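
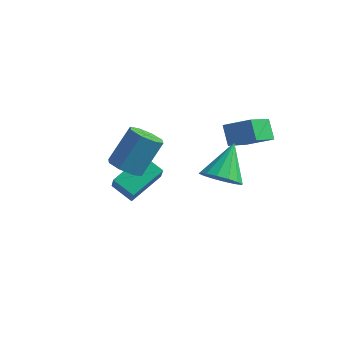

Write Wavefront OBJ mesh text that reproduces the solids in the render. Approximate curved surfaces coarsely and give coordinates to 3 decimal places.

v -0.813 -4.2 1.629
v 0.051 -4.196 1.377
v 0.537 -3.037 3.059
v -0.327 -3.04 3.311
v -0.303 -3.667 1.114
v 0.184 -2.507 2.796
v -0.955 -3.45 1.153
v -0.469 -2.29 2.835
v -1.524 -3.672 1.471
v -1.038 -2.512 3.152
v -1.677 -4.203 1.881
v -1.191 -3.044 3.563
v -1.324 -4.733 2.144
v -0.837 -3.573 3.826
v -0.671 -4.95 2.105
v -0.185 -3.79 3.787
v -0.102 -4.728 1.788
v 0.384 -3.568 3.469
v 2.99 -2.092 0.836
v 4.033 -1.928 0.747
v 2.87 -0.548 2.284
v 3.805 -1.596 0.375
v 3.358 -1.398 0.126
v 2.813 -1.385 0.067
v 2.315 -1.562 0.214
v 1.998 -1.881 0.529
v 1.946 -2.256 0.925
v 2.175 -2.588 1.298
v 2.621 -2.787 1.547
v 3.167 -2.8 1.606
v 3.665 -2.623 1.458
v 3.982 -2.304 1.144
v -3.762 -0.569 -3.44
v -3.302 -1.159 -2.389
v -3.172 1.287 -2.656
v -2.712 0.697 -1.605
v -2.568 -0.697 -4.035
v -2.108 -1.287 -2.984
v -1.978 1.159 -3.251
v -1.518 0.569 -2.2
v 2.341 1.798 0.354
v 2.266 0.018 1.448
v 1.754 2.364 1.234
v 1.678 0.584 2.328
v 3.622 2.136 0.992
v 3.546 0.356 2.086
v 3.034 2.702 1.872
v 2.959 0.922 2.966
f 2 1 5
f 2 5 3
f 3 5 6
f 3 6 4
f 5 1 7
f 5 7 6
f 6 7 8
f 6 8 4
f 7 1 9
f 7 9 8
f 8 9 10
f 8 10 4
f 9 1 11
f 9 11 10
f 10 11 12
f 10 12 4
f 11 1 13
f 11 13 12
f 12 13 14
f 12 14 4
f 13 1 15
f 13 15 14
f 14 15 16
f 14 16 4
f 15 1 17
f 15 17 16
f 16 17 18
f 16 18 4
f 17 1 2
f 17 2 18
f 18 2 3
f 18 3 4
f 20 19 22
f 20 22 21
f 22 19 23
f 22 23 21
f 23 19 24
f 23 24 21
f 24 19 25
f 24 25 21
f 25 19 26
f 25 26 21
f 26 19 27
f 26 27 21
f 27 19 28
f 27 28 21
f 28 19 29
f 28 29 21
f 29 19 30
f 29 30 21
f 30 19 31
f 30 31 21
f 31 19 32
f 31 32 21
f 32 19 20
f 32 20 21
f 34 36 33
f 37 34 33
f 33 36 35
f 35 37 33
f 34 40 36
f 38 34 37
f 38 40 34
f 36 40 35
f 39 37 35
f 35 40 39
f 39 38 37
f 40 38 39
f 42 44 41
f 45 42 41
f 41 44 43
f 43 45 41
f 42 48 44
f 46 42 45
f 46 48 42
f 44 48 43
f 47 45 43
f 43 48 47
f 47 46 45
f 48 46 47



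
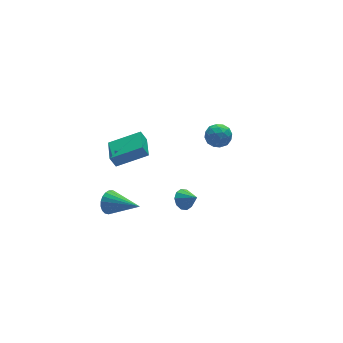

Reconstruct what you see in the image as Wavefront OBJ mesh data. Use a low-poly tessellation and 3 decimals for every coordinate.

v 3.113 3.544 -1.564
v 3.52 3.326 -2.304
v 3.64 2.394 -0.936
v 4.047 2.176 -1.676
v 4.309 2.875 -1.224
v 3.983 3.585 -1.612
v 3.177 2.135 -1.628
v 2.851 2.845 -2.016
v 3.559 2.455 -2.344
v 4.259 2.912 -2.094
v 2.901 2.808 -1.146
v 3.601 3.265 -0.896
v 3.27 3.536 -1.989
v 3.89 2.184 -1.251
v 4.044 2.595 -0.985
v 4.283 2.467 -1.42
v 3.543 3.688 -1.582
v 3.782 3.56 -2.018
v 4.246 3.295 -1.382
v 3.378 2.16 -1.222
v 3.617 2.032 -1.658
v 2.877 3.253 -1.82
v 3.116 3.125 -2.255
v 2.914 2.425 -1.858
v 3.533 2.895 -2.448
v 3.842 2.22 -2.078
v 3.331 2.195 -2.05
v 3.139 2.613 -2.279
v 3.944 3.164 -2.301
v 4.254 2.489 -1.932
v 4.408 2.9 -1.666
v 4.216 3.317 -1.894
v 3.967 2.652 -2.324
v 2.906 3.231 -1.308
v 3.216 2.556 -0.939
v 2.944 2.403 -1.346
v 2.752 2.82 -1.574
v 3.318 3.5 -1.162
v 3.627 2.825 -0.792
v 4.021 3.107 -0.961
v 3.829 3.525 -1.19
v 3.193 3.068 -0.916
v -4.404 0.894 -2.483
v -3.883 0.927 -3.089
v -3.376 -0.874 -1.697
v -3.734 1.116 -2.859
v -3.7 1.266 -2.564
v -3.789 1.352 -2.255
v -3.983 1.359 -1.986
v -4.251 1.285 -1.802
v -4.544 1.144 -1.736
v -4.814 0.959 -1.799
v -5.012 0.763 -1.98
v -5.106 0.59 -2.248
v -5.077 0.469 -2.557
v -4.933 0.422 -2.853
v -4.697 0.456 -3.085
v -4.41 0.566 -3.212
v -4.122 0.733 -3.214
v -3.706 1.451 0.081
v -4.007 1.612 0.816
v -3.122 2.875 0.01
v -3.423 3.035 0.745
v -1.977 0.785 0.935
v -2.278 0.945 1.67
v -1.393 2.208 0.864
v -1.694 2.369 1.599
v -1.044 -1.728 -1.352
v -0.722 -2.047 -1.885
v -0.616 -2.472 -0.648
v -0.455 -1.745 -1.729
v -0.412 -1.437 -1.428
v -0.61 -1.24 -1.099
v -0.975 -1.229 -0.865
v -1.365 -1.408 -0.818
v -1.633 -1.71 -0.974
v -1.676 -2.018 -1.275
v -1.477 -2.215 -1.605
v -1.113 -2.226 -1.838
f 1 38 17
f 38 12 41
f 17 41 6
f 38 41 17
f 1 17 13
f 17 6 18
f 13 18 2
f 17 18 13
f 1 13 22
f 13 2 23
f 22 23 8
f 13 23 22
f 1 22 34
f 22 8 37
f 34 37 11
f 22 37 34
f 1 34 38
f 34 11 42
f 38 42 12
f 34 42 38
f 2 18 29
f 18 6 32
f 29 32 10
f 18 32 29
f 6 41 19
f 41 12 40
f 19 40 5
f 41 40 19
f 12 42 39
f 42 11 35
f 39 35 3
f 42 35 39
f 11 37 36
f 37 8 24
f 36 24 7
f 37 24 36
f 8 23 28
f 23 2 25
f 28 25 9
f 23 25 28
f 4 30 16
f 30 10 31
f 16 31 5
f 30 31 16
f 4 16 14
f 16 5 15
f 14 15 3
f 16 15 14
f 4 14 21
f 14 3 20
f 21 20 7
f 14 20 21
f 4 21 26
f 21 7 27
f 26 27 9
f 21 27 26
f 4 26 30
f 26 9 33
f 30 33 10
f 26 33 30
f 5 31 19
f 31 10 32
f 19 32 6
f 31 32 19
f 3 15 39
f 15 5 40
f 39 40 12
f 15 40 39
f 7 20 36
f 20 3 35
f 36 35 11
f 20 35 36
f 9 27 28
f 27 7 24
f 28 24 8
f 27 24 28
f 10 33 29
f 33 9 25
f 29 25 2
f 33 25 29
f 44 43 46
f 44 46 45
f 46 43 47
f 46 47 45
f 47 43 48
f 47 48 45
f 48 43 49
f 48 49 45
f 49 43 50
f 49 50 45
f 50 43 51
f 50 51 45
f 51 43 52
f 51 52 45
f 52 43 53
f 52 53 45
f 53 43 54
f 53 54 45
f 54 43 55
f 54 55 45
f 55 43 56
f 55 56 45
f 56 43 57
f 56 57 45
f 57 43 58
f 57 58 45
f 58 43 59
f 58 59 45
f 59 43 44
f 59 44 45
f 61 63 60
f 64 61 60
f 60 63 62
f 62 64 60
f 61 67 63
f 65 61 64
f 65 67 61
f 63 67 62
f 66 64 62
f 62 67 66
f 66 65 64
f 67 65 66
f 69 68 71
f 69 71 70
f 71 68 72
f 71 72 70
f 72 68 73
f 72 73 70
f 73 68 74
f 73 74 70
f 74 68 75
f 74 75 70
f 75 68 76
f 75 76 70
f 76 68 77
f 76 77 70
f 77 68 78
f 77 78 70
f 78 68 79
f 78 79 70
f 79 68 69
f 79 69 70



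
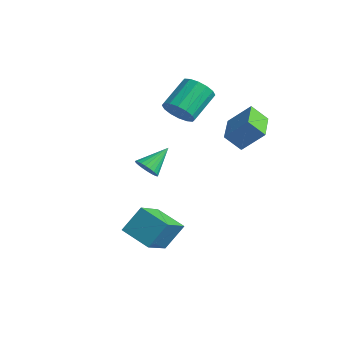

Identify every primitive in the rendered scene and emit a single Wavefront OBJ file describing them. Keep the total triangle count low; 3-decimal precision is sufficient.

v 1.969 0.565 3.15
v 2.757 1.308 4.23
v 0.679 1.847 3.209
v 1.467 2.591 4.289
v 2.513 1.149 2.351
v 3.301 1.893 3.431
v 1.223 2.432 2.41
v 2.011 3.175 3.49
v 0.056 -2.882 -2.81
v 0.798 -4.415 -1.723
v 0.25 -1.926 -1.593
v 0.992 -3.458 -0.506
v 1.568 -2.522 -3.334
v 2.31 -4.054 -2.247
v 1.762 -1.565 -2.117
v 2.504 -3.098 -1.03
v -2.396 1.339 2.636
v -1.956 0.966 3.353
v -2.323 2.509 4.381
v -2.764 2.881 3.664
v -1.621 1.205 3.113
v -1.988 2.748 4.141
v -1.494 1.48 2.746
v -1.861 3.023 3.774
v -1.609 1.717 2.349
v -1.976 3.26 3.377
v -1.934 1.853 2.029
v -2.302 3.396 3.057
v -2.384 1.851 1.872
v -2.751 3.394 2.9
v -2.837 1.711 1.919
v -3.204 3.254 2.947
v -3.172 1.472 2.159
v -3.539 3.015 3.187
v -3.299 1.197 2.526
v -3.666 2.74 3.554
v -3.184 0.96 2.923
v -3.551 2.503 3.951
v -2.858 0.824 3.243
v -3.226 2.367 4.271
v -2.409 0.826 3.4
v -2.776 2.369 4.428
v -2.996 -0.136 -1.021
v -2.569 0.206 -1.489
v -3.024 1.216 -0.059
v -2.823 0.271 -1.589
v -3.104 0.275 -1.602
v -3.368 0.216 -1.527
v -3.576 0.103 -1.375
v -3.695 -0.046 -1.169
v -3.708 -0.208 -0.94
v -3.612 -0.36 -0.724
v -3.423 -0.478 -0.553
v -3.169 -0.544 -0.453
v -2.888 -0.547 -0.44
v -2.624 -0.488 -0.515
v -2.417 -0.376 -0.667
v -2.297 -0.227 -0.874
v -2.284 -0.064 -1.102
v -2.38 0.088 -1.318
f 2 4 1
f 5 2 1
f 1 4 3
f 3 5 1
f 2 8 4
f 6 2 5
f 6 8 2
f 4 8 3
f 7 5 3
f 3 8 7
f 7 6 5
f 8 6 7
f 10 12 9
f 13 10 9
f 9 12 11
f 11 13 9
f 10 16 12
f 14 10 13
f 14 16 10
f 12 16 11
f 15 13 11
f 11 16 15
f 15 14 13
f 16 14 15
f 18 17 21
f 18 21 19
f 19 21 22
f 19 22 20
f 21 17 23
f 21 23 22
f 22 23 24
f 22 24 20
f 23 17 25
f 23 25 24
f 24 25 26
f 24 26 20
f 25 17 27
f 25 27 26
f 26 27 28
f 26 28 20
f 27 17 29
f 27 29 28
f 28 29 30
f 28 30 20
f 29 17 31
f 29 31 30
f 30 31 32
f 30 32 20
f 31 17 33
f 31 33 32
f 32 33 34
f 32 34 20
f 33 17 35
f 33 35 34
f 34 35 36
f 34 36 20
f 35 17 37
f 35 37 36
f 36 37 38
f 36 38 20
f 37 17 39
f 37 39 38
f 38 39 40
f 38 40 20
f 39 17 41
f 39 41 40
f 40 41 42
f 40 42 20
f 41 17 18
f 41 18 42
f 42 18 19
f 42 19 20
f 44 43 46
f 44 46 45
f 46 43 47
f 46 47 45
f 47 43 48
f 47 48 45
f 48 43 49
f 48 49 45
f 49 43 50
f 49 50 45
f 50 43 51
f 50 51 45
f 51 43 52
f 51 52 45
f 52 43 53
f 52 53 45
f 53 43 54
f 53 54 45
f 54 43 55
f 54 55 45
f 55 43 56
f 55 56 45
f 56 43 57
f 56 57 45
f 57 43 58
f 57 58 45
f 58 43 59
f 58 59 45
f 59 43 60
f 59 60 45
f 60 43 44
f 60 44 45



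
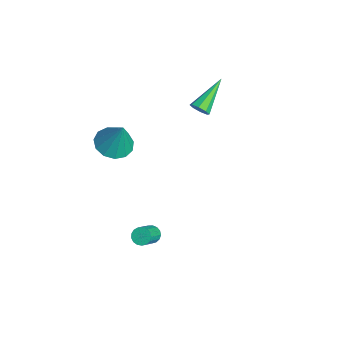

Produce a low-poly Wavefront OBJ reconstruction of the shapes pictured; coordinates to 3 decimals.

v -2.619 1.16 3.11
v -2.148 1.347 3.37
v -3.781 2.64 4.15
v -2.223 1.553 2.993
v -2.53 1.528 2.684
v -2.89 1.288 2.625
v -3.09 0.973 2.85
v -3.015 0.767 3.227
v -2.708 0.791 3.536
v -2.348 1.032 3.595
v -1.905 -3.42 2.357
v -0.949 -3.622 2.065
v -1.295 -3.08 4.123
v -1.028 -3.058 1.984
v -1.385 -2.61 2.021
v -1.907 -2.418 2.164
v -2.429 -2.545 2.369
v -2.785 -2.95 2.57
v -2.861 -3.503 2.703
v -2.634 -4.031 2.726
v -2.175 -4.364 2.632
v -1.631 -4.398 2.45
v -1.174 -4.121 2.239
v 3.129 -2.936 -0.071
v 3.485 -3.003 -0.416
v 4.288 -3.69 0.547
v 3.931 -3.624 0.891
v 3.542 -2.794 -0.314
v 4.345 -3.481 0.649
v 3.504 -2.617 -0.157
v 4.307 -3.305 0.806
v 3.38 -2.514 0.02
v 4.183 -3.202 0.983
v 3.199 -2.507 0.176
v 4.002 -3.195 1.139
v 3.001 -2.599 0.275
v 3.804 -3.287 1.238
v 2.833 -2.768 0.295
v 3.636 -3.456 1.258
v 2.732 -2.976 0.231
v 3.535 -3.663 1.194
v 2.722 -3.174 0.097
v 3.525 -3.862 1.06
v 2.806 -3.318 -0.075
v 3.609 -4.005 0.888
v 2.963 -3.374 -0.246
v 3.766 -4.062 0.717
v 3.158 -3.331 -0.378
v 3.961 -4.018 0.585
v 3.346 -3.196 -0.439
v 4.149 -3.884 0.524
f 2 1 4
f 2 4 3
f 4 1 5
f 4 5 3
f 5 1 6
f 5 6 3
f 6 1 7
f 6 7 3
f 7 1 8
f 7 8 3
f 8 1 9
f 8 9 3
f 9 1 10
f 9 10 3
f 10 1 2
f 10 2 3
f 12 11 14
f 12 14 13
f 14 11 15
f 14 15 13
f 15 11 16
f 15 16 13
f 16 11 17
f 16 17 13
f 17 11 18
f 17 18 13
f 18 11 19
f 18 19 13
f 19 11 20
f 19 20 13
f 20 11 21
f 20 21 13
f 21 11 22
f 21 22 13
f 22 11 23
f 22 23 13
f 23 11 12
f 23 12 13
f 25 24 28
f 25 28 26
f 26 28 29
f 26 29 27
f 28 24 30
f 28 30 29
f 29 30 31
f 29 31 27
f 30 24 32
f 30 32 31
f 31 32 33
f 31 33 27
f 32 24 34
f 32 34 33
f 33 34 35
f 33 35 27
f 34 24 36
f 34 36 35
f 35 36 37
f 35 37 27
f 36 24 38
f 36 38 37
f 37 38 39
f 37 39 27
f 38 24 40
f 38 40 39
f 39 40 41
f 39 41 27
f 40 24 42
f 40 42 41
f 41 42 43
f 41 43 27
f 42 24 44
f 42 44 43
f 43 44 45
f 43 45 27
f 44 24 46
f 44 46 45
f 45 46 47
f 45 47 27
f 46 24 48
f 46 48 47
f 47 48 49
f 47 49 27
f 48 24 50
f 48 50 49
f 49 50 51
f 49 51 27
f 50 24 25
f 50 25 51
f 51 25 26
f 51 26 27



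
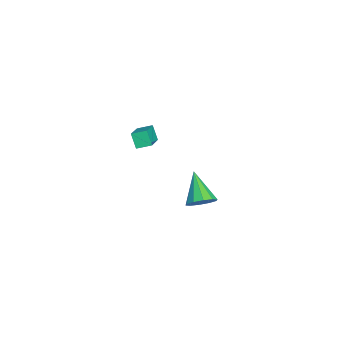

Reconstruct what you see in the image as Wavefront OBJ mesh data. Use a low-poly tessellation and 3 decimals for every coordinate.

v 2.16 -1.138 3.141
v 3.696 -1.316 3.823
v 2.137 -0.359 3.397
v 3.672 -0.537 4.079
v 2.548 -0.863 2.341
v 4.083 -1.041 3.023
v 2.524 -0.084 2.597
v 4.06 -0.262 3.279
v 0.357 2.035 -3.787
v 0.934 2.154 -3.161
v -1.057 1.565 -2.393
v 0.691 2.618 -3.251
v 0.321 2.859 -3.546
v -0.036 2.786 -3.933
v -0.243 2.425 -4.264
v -0.221 1.915 -4.413
v 0.022 1.451 -4.323
v 0.393 1.21 -4.028
v 0.75 1.284 -3.641
v 0.957 1.644 -3.31
f 2 4 1
f 5 2 1
f 1 4 3
f 3 5 1
f 2 8 4
f 6 2 5
f 6 8 2
f 4 8 3
f 7 5 3
f 3 8 7
f 7 6 5
f 8 6 7
f 10 9 12
f 10 12 11
f 12 9 13
f 12 13 11
f 13 9 14
f 13 14 11
f 14 9 15
f 14 15 11
f 15 9 16
f 15 16 11
f 16 9 17
f 16 17 11
f 17 9 18
f 17 18 11
f 18 9 19
f 18 19 11
f 19 9 20
f 19 20 11
f 20 9 10
f 20 10 11



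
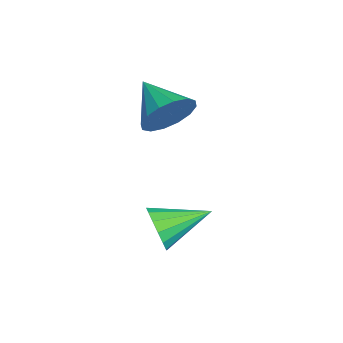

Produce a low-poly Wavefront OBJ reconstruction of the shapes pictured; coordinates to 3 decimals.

v -0.177 -3.718 -1.435
v 0.276 -3.823 -0.736
v -0.583 -2.062 -0.925
v 0.556 -3.664 -1.029
v 0.639 -3.52 -1.43
v 0.504 -3.429 -1.833
v 0.186 -3.415 -2.13
v -0.229 -3.483 -2.24
v -0.63 -3.613 -2.135
v -0.91 -3.772 -1.842
v -0.993 -3.916 -1.441
v -0.858 -4.008 -1.038
v -0.54 -4.021 -0.741
v -0.125 -3.953 -0.631
v -3.178 -3.353 1.616
v -2.572 -3.643 2.343
v -4.442 -4.167 2.344
v -2.768 -3.197 2.503
v -3.073 -2.792 2.425
v -3.407 -2.539 2.131
v -3.679 -2.503 1.698
v -3.817 -2.695 1.244
v -3.785 -3.063 0.889
v -3.589 -3.509 0.729
v -3.284 -3.913 0.807
v -2.95 -4.167 1.101
v -2.678 -4.203 1.534
v -2.539 -4.011 1.988
f 2 1 4
f 2 4 3
f 4 1 5
f 4 5 3
f 5 1 6
f 5 6 3
f 6 1 7
f 6 7 3
f 7 1 8
f 7 8 3
f 8 1 9
f 8 9 3
f 9 1 10
f 9 10 3
f 10 1 11
f 10 11 3
f 11 1 12
f 11 12 3
f 12 1 13
f 12 13 3
f 13 1 14
f 13 14 3
f 14 1 2
f 14 2 3
f 16 15 18
f 16 18 17
f 18 15 19
f 18 19 17
f 19 15 20
f 19 20 17
f 20 15 21
f 20 21 17
f 21 15 22
f 21 22 17
f 22 15 23
f 22 23 17
f 23 15 24
f 23 24 17
f 24 15 25
f 24 25 17
f 25 15 26
f 25 26 17
f 26 15 27
f 26 27 17
f 27 15 28
f 27 28 17
f 28 15 16
f 28 16 17



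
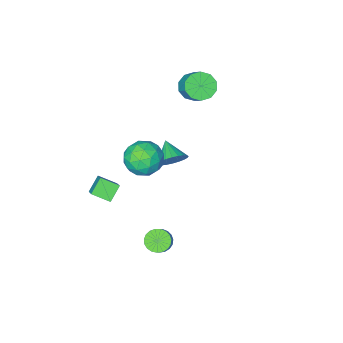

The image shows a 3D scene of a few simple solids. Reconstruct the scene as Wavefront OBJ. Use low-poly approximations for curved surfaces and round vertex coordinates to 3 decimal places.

v 1.399 0.683 4.065
v 2.351 1.462 4.109
v 2.229 -0.242 2.511
v 3.181 0.537 2.555
v 3.022 -0.292 3.45
v 2.509 0.28 4.411
v 2.071 0.94 2.209
v 1.558 1.512 3.17
v 2.766 1.621 2.962
v 3.353 0.859 3.729
v 1.227 0.361 2.891
v 1.814 -0.401 3.658
v 1.802 1.154 4.224
v 2.778 0.066 2.396
v 2.685 -0.421 2.923
v 3.244 0.037 2.949
v 1.895 0.459 4.401
v 2.454 0.917 4.427
v 2.849 -0.114 4.04
v 2.126 0.303 2.193
v 2.685 0.761 2.219
v 1.336 1.183 3.671
v 1.895 1.641 3.697
v 1.731 1.334 2.58
v 2.605 1.705 3.575
v 3.093 1.161 2.662
v 2.441 1.398 2.458
v 2.139 1.734 3.023
v 2.951 1.257 4.026
v 3.439 0.713 3.113
v 3.345 0.226 3.639
v 3.044 0.563 4.204
v 3.195 1.351 3.352
v 1.141 0.507 3.507
v 1.629 -0.037 2.594
v 1.536 0.657 2.416
v 1.235 0.994 2.981
v 1.487 0.059 3.958
v 1.975 -0.485 3.045
v 2.441 -0.514 3.597
v 2.139 -0.178 4.162
v 1.385 -0.131 3.268
v -1.083 -1.676 -0.776
v -0.779 -1.259 0.045
v -1.377 -2.904 -0.044
v -1.147 -1.169 0.048
v -1.504 -1.156 -0.074
v -1.798 -1.222 -0.303
v -1.983 -1.358 -0.605
v -2.031 -1.542 -0.932
v -1.934 -1.746 -1.236
v -1.708 -1.939 -1.469
v -1.387 -2.093 -1.598
v -1.019 -2.183 -1.601
v -0.661 -2.196 -1.478
v -0.367 -2.129 -1.249
v -0.183 -1.994 -0.948
v -0.135 -1.81 -0.62
v -0.231 -1.606 -0.317
v -0.458 -1.412 -0.083
v 2.068 -4.948 -3.374
v 2.59 -3.749 -2.226
v 1.264 -4.118 -3.876
v 1.787 -2.919 -2.729
v 2.933 -4.581 -4.151
v 3.456 -3.382 -3.004
v 2.13 -3.751 -4.654
v 2.652 -2.552 -3.506
v -3.933 -3.747 3.115
v -3.108 -3.497 2.628
v -2.803 -2.342 3.737
v -3.627 -2.593 4.225
v -3.569 -3.161 2.405
v -3.264 -2.007 3.514
v -4.169 -3.05 2.454
v -3.863 -1.895 3.563
v -4.678 -3.204 2.755
v -4.373 -2.05 3.865
v -4.903 -3.567 3.194
v -4.598 -2.412 4.303
v -4.757 -3.998 3.603
v -4.452 -2.843 4.712
v -4.296 -4.333 3.826
v -3.991 -3.179 4.935
v -3.697 -4.445 3.777
v -3.391 -3.29 4.886
v -3.187 -4.29 3.475
v -2.882 -3.136 4.585
v -2.962 -3.928 3.037
v -2.657 -2.773 4.146
v 2.899 3.149 -1.883
v 3.463 2.64 -1.877
v 3.926 3.162 -1.092
v 3.361 3.671 -1.097
v 3.57 2.855 -2.083
v 4.033 3.376 -1.298
v 3.561 3.121 -2.254
v 4.024 3.642 -1.469
v 3.438 3.391 -2.361
v 3.9 3.912 -1.576
v 3.221 3.62 -2.385
v 3.684 4.141 -1.6
v 2.948 3.767 -2.322
v 3.411 4.289 -1.537
v 2.667 3.808 -2.183
v 3.13 4.329 -1.398
v 2.426 3.735 -1.993
v 2.889 4.256 -1.207
v 2.267 3.56 -1.783
v 2.73 4.081 -0.998
v 2.217 3.315 -1.59
v 2.68 3.836 -0.805
v 2.284 3.04 -1.448
v 2.747 3.562 -0.663
v 2.458 2.785 -1.381
v 2.921 3.307 -0.596
v 2.708 2.593 -1.401
v 3.171 3.114 -0.616
v 2.991 2.497 -1.504
v 3.454 3.018 -0.719
v 3.258 2.514 -1.673
v 3.721 3.035 -0.887
f 1 38 17
f 38 12 41
f 17 41 6
f 38 41 17
f 1 17 13
f 17 6 18
f 13 18 2
f 17 18 13
f 1 13 22
f 13 2 23
f 22 23 8
f 13 23 22
f 1 22 34
f 22 8 37
f 34 37 11
f 22 37 34
f 1 34 38
f 34 11 42
f 38 42 12
f 34 42 38
f 2 18 29
f 18 6 32
f 29 32 10
f 18 32 29
f 6 41 19
f 41 12 40
f 19 40 5
f 41 40 19
f 12 42 39
f 42 11 35
f 39 35 3
f 42 35 39
f 11 37 36
f 37 8 24
f 36 24 7
f 37 24 36
f 8 23 28
f 23 2 25
f 28 25 9
f 23 25 28
f 4 30 16
f 30 10 31
f 16 31 5
f 30 31 16
f 4 16 14
f 16 5 15
f 14 15 3
f 16 15 14
f 4 14 21
f 14 3 20
f 21 20 7
f 14 20 21
f 4 21 26
f 21 7 27
f 26 27 9
f 21 27 26
f 4 26 30
f 26 9 33
f 30 33 10
f 26 33 30
f 5 31 19
f 31 10 32
f 19 32 6
f 31 32 19
f 3 15 39
f 15 5 40
f 39 40 12
f 15 40 39
f 7 20 36
f 20 3 35
f 36 35 11
f 20 35 36
f 9 27 28
f 27 7 24
f 28 24 8
f 27 24 28
f 10 33 29
f 33 9 25
f 29 25 2
f 33 25 29
f 44 43 46
f 44 46 45
f 46 43 47
f 46 47 45
f 47 43 48
f 47 48 45
f 48 43 49
f 48 49 45
f 49 43 50
f 49 50 45
f 50 43 51
f 50 51 45
f 51 43 52
f 51 52 45
f 52 43 53
f 52 53 45
f 53 43 54
f 53 54 45
f 54 43 55
f 54 55 45
f 55 43 56
f 55 56 45
f 56 43 57
f 56 57 45
f 57 43 58
f 57 58 45
f 58 43 59
f 58 59 45
f 59 43 60
f 59 60 45
f 60 43 44
f 60 44 45
f 62 64 61
f 65 62 61
f 61 64 63
f 63 65 61
f 62 68 64
f 66 62 65
f 66 68 62
f 64 68 63
f 67 65 63
f 63 68 67
f 67 66 65
f 68 66 67
f 70 69 73
f 70 73 71
f 71 73 74
f 71 74 72
f 73 69 75
f 73 75 74
f 74 75 76
f 74 76 72
f 75 69 77
f 75 77 76
f 76 77 78
f 76 78 72
f 77 69 79
f 77 79 78
f 78 79 80
f 78 80 72
f 79 69 81
f 79 81 80
f 80 81 82
f 80 82 72
f 81 69 83
f 81 83 82
f 82 83 84
f 82 84 72
f 83 69 85
f 83 85 84
f 84 85 86
f 84 86 72
f 85 69 87
f 85 87 86
f 86 87 88
f 86 88 72
f 87 69 89
f 87 89 88
f 88 89 90
f 88 90 72
f 89 69 70
f 89 70 90
f 90 70 71
f 90 71 72
f 92 91 95
f 92 95 93
f 93 95 96
f 93 96 94
f 95 91 97
f 95 97 96
f 96 97 98
f 96 98 94
f 97 91 99
f 97 99 98
f 98 99 100
f 98 100 94
f 99 91 101
f 99 101 100
f 100 101 102
f 100 102 94
f 101 91 103
f 101 103 102
f 102 103 104
f 102 104 94
f 103 91 105
f 103 105 104
f 104 105 106
f 104 106 94
f 105 91 107
f 105 107 106
f 106 107 108
f 106 108 94
f 107 91 109
f 107 109 108
f 108 109 110
f 108 110 94
f 109 91 111
f 109 111 110
f 110 111 112
f 110 112 94
f 111 91 113
f 111 113 112
f 112 113 114
f 112 114 94
f 113 91 115
f 113 115 114
f 114 115 116
f 114 116 94
f 115 91 117
f 115 117 116
f 116 117 118
f 116 118 94
f 117 91 119
f 117 119 118
f 118 119 120
f 118 120 94
f 119 91 121
f 119 121 120
f 120 121 122
f 120 122 94
f 121 91 92
f 121 92 122
f 122 92 93
f 122 93 94



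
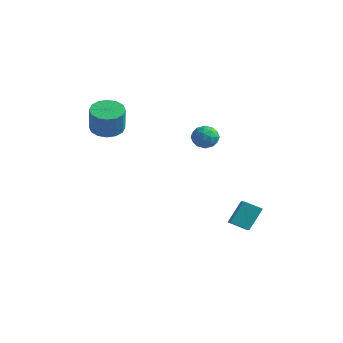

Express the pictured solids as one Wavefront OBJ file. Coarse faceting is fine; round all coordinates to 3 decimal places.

v 3.706 1.73 -3.682
v 3.768 2.832 -2.236
v 2.452 2.837 -4.472
v 2.514 3.939 -3.026
v 4.646 2.401 -4.234
v 4.708 3.503 -2.788
v 3.392 3.508 -5.024
v 3.454 4.61 -3.578
v -3.876 -1.265 2.976
v -2.855 -0.931 2.74
v -2.282 -1.421 4.528
v -3.304 -1.755 4.764
v -3.116 -0.471 2.95
v -2.543 -0.96 4.738
v -3.581 -0.223 3.167
v -3.008 -0.713 4.955
v -4.125 -0.255 3.332
v -3.552 -0.744 5.12
v -4.602 -0.557 3.403
v -4.029 -1.046 5.19
v -4.885 -1.049 3.358
v -4.312 -1.539 5.146
v -4.898 -1.599 3.212
v -4.325 -2.089 5
v -4.637 -2.06 3.002
v -4.064 -2.549 4.79
v -4.172 -2.307 2.785
v -3.599 -2.797 4.573
v -3.628 -2.276 2.62
v -3.055 -2.765 4.408
v -3.151 -1.974 2.55
v -2.578 -2.463 4.337
v -2.868 -1.481 2.594
v -2.295 -1.971 4.382
v -0.256 3.082 2.761
v 0.236 3.781 2.382
v 0.564 2.079 1.978
v 1.056 2.778 1.599
v 1.149 2.58 2.508
v 0.643 3.2 2.993
v 0.157 2.66 1.367
v -0.349 3.28 1.852
v 0.492 3.521 1.521
v 1.105 3.471 2.226
v -0.305 2.389 2.134
v 0.308 2.339 2.839
v -0.082 3.519 2.641
v 0.882 2.341 1.719
v 0.937 2.224 2.254
v 1.226 2.635 2.031
v 0.157 3.178 3
v 0.446 3.589 2.777
v 0.983 2.883 2.851
v 0.354 2.271 1.583
v 0.643 2.682 1.36
v -0.426 3.225 2.329
v -0.137 3.636 2.106
v -0.183 2.977 1.509
v 0.358 3.777 1.912
v 0.84 3.188 1.451
v 0.312 3.119 1.315
v 0.014 3.483 1.6
v 0.718 3.748 2.326
v 1.2 3.159 1.865
v 1.255 3.042 2.4
v 0.957 3.406 2.685
v 0.869 3.595 1.82
v -0.4 2.701 2.495
v 0.082 2.112 2.034
v -0.157 2.454 1.675
v -0.455 2.818 1.96
v -0.04 2.672 2.909
v 0.442 2.083 2.448
v 0.786 2.377 2.76
v 0.488 2.741 3.045
v -0.069 2.265 2.54
f 2 4 1
f 5 2 1
f 1 4 3
f 3 5 1
f 2 8 4
f 6 2 5
f 6 8 2
f 4 8 3
f 7 5 3
f 3 8 7
f 7 6 5
f 8 6 7
f 10 9 13
f 10 13 11
f 11 13 14
f 11 14 12
f 13 9 15
f 13 15 14
f 14 15 16
f 14 16 12
f 15 9 17
f 15 17 16
f 16 17 18
f 16 18 12
f 17 9 19
f 17 19 18
f 18 19 20
f 18 20 12
f 19 9 21
f 19 21 20
f 20 21 22
f 20 22 12
f 21 9 23
f 21 23 22
f 22 23 24
f 22 24 12
f 23 9 25
f 23 25 24
f 24 25 26
f 24 26 12
f 25 9 27
f 25 27 26
f 26 27 28
f 26 28 12
f 27 9 29
f 27 29 28
f 28 29 30
f 28 30 12
f 29 9 31
f 29 31 30
f 30 31 32
f 30 32 12
f 31 9 33
f 31 33 32
f 32 33 34
f 32 34 12
f 33 9 10
f 33 10 34
f 34 10 11
f 34 11 12
f 35 72 51
f 72 46 75
f 51 75 40
f 72 75 51
f 35 51 47
f 51 40 52
f 47 52 36
f 51 52 47
f 35 47 56
f 47 36 57
f 56 57 42
f 47 57 56
f 35 56 68
f 56 42 71
f 68 71 45
f 56 71 68
f 35 68 72
f 68 45 76
f 72 76 46
f 68 76 72
f 36 52 63
f 52 40 66
f 63 66 44
f 52 66 63
f 40 75 53
f 75 46 74
f 53 74 39
f 75 74 53
f 46 76 73
f 76 45 69
f 73 69 37
f 76 69 73
f 45 71 70
f 71 42 58
f 70 58 41
f 71 58 70
f 42 57 62
f 57 36 59
f 62 59 43
f 57 59 62
f 38 64 50
f 64 44 65
f 50 65 39
f 64 65 50
f 38 50 48
f 50 39 49
f 48 49 37
f 50 49 48
f 38 48 55
f 48 37 54
f 55 54 41
f 48 54 55
f 38 55 60
f 55 41 61
f 60 61 43
f 55 61 60
f 38 60 64
f 60 43 67
f 64 67 44
f 60 67 64
f 39 65 53
f 65 44 66
f 53 66 40
f 65 66 53
f 37 49 73
f 49 39 74
f 73 74 46
f 49 74 73
f 41 54 70
f 54 37 69
f 70 69 45
f 54 69 70
f 43 61 62
f 61 41 58
f 62 58 42
f 61 58 62
f 44 67 63
f 67 43 59
f 63 59 36
f 67 59 63



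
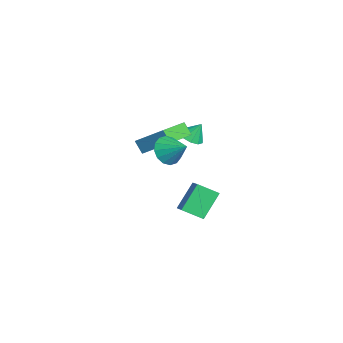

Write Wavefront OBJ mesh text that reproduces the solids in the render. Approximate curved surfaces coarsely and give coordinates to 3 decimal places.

v -3.086 -1.089 -0.895
v -2.759 -0.533 -1.256
v -2.994 -0.551 0.015
v -3.209 -0.455 -1.256
v -3.613 -0.619 -1.118
v -3.816 -0.963 -0.894
v -3.74 -1.354 -0.671
v -3.414 -1.645 -0.533
v -2.964 -1.722 -0.533
v -2.56 -1.558 -0.671
v -2.357 -1.214 -0.895
v -2.433 -0.823 -1.118
v -0.337 -2.238 -4.372
v -1.092 -1.316 -3.077
v -0.056 -1.174 -4.966
v -0.812 -0.252 -3.671
v 0.792 -2.188 -3.749
v 0.036 -1.266 -2.454
v 1.072 -1.124 -4.343
v 0.317 -0.202 -3.048
v 3.576 -3.28 2.434
v 3.862 -2.913 1.711
v 4.404 -2.52 3.146
v 3.519 -2.661 1.84
v 3.191 -2.574 2.129
v 2.967 -2.676 2.499
v 2.905 -2.94 2.852
v 3.024 -3.295 3.093
v 3.29 -3.646 3.158
v 3.633 -3.899 3.029
v 3.96 -3.986 2.74
v 4.185 -3.883 2.369
v 4.246 -3.619 2.016
v 4.128 -3.264 1.775
v 0.668 -3.046 0.955
v 0.227 -3.333 1.585
v 1.537 -1.822 2.12
v 1.096 -2.109 2.75
v 1.944 -4.271 1.29
v 1.503 -4.558 1.92
v 2.813 -3.047 2.455
v 2.372 -3.334 3.085
f 2 1 4
f 2 4 3
f 4 1 5
f 4 5 3
f 5 1 6
f 5 6 3
f 6 1 7
f 6 7 3
f 7 1 8
f 7 8 3
f 8 1 9
f 8 9 3
f 9 1 10
f 9 10 3
f 10 1 11
f 10 11 3
f 11 1 12
f 11 12 3
f 12 1 2
f 12 2 3
f 14 16 13
f 17 14 13
f 13 16 15
f 15 17 13
f 14 20 16
f 18 14 17
f 18 20 14
f 16 20 15
f 19 17 15
f 15 20 19
f 19 18 17
f 20 18 19
f 22 21 24
f 22 24 23
f 24 21 25
f 24 25 23
f 25 21 26
f 25 26 23
f 26 21 27
f 26 27 23
f 27 21 28
f 27 28 23
f 28 21 29
f 28 29 23
f 29 21 30
f 29 30 23
f 30 21 31
f 30 31 23
f 31 21 32
f 31 32 23
f 32 21 33
f 32 33 23
f 33 21 34
f 33 34 23
f 34 21 22
f 34 22 23
f 36 38 35
f 39 36 35
f 35 38 37
f 37 39 35
f 36 42 38
f 40 36 39
f 40 42 36
f 38 42 37
f 41 39 37
f 37 42 41
f 41 40 39
f 42 40 41



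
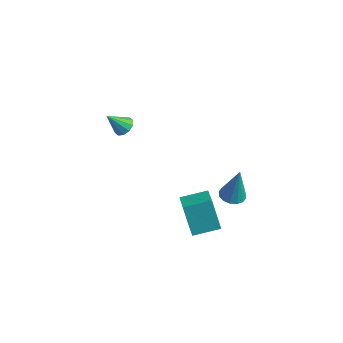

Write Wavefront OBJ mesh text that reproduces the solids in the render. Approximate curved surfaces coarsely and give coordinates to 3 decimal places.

v 2.455 -2.08 0.516
v 1.78 -2.007 2.128
v 3.195 -0.957 0.774
v 2.52 -0.883 2.387
v 3.42 -2.817 0.953
v 2.745 -2.743 2.566
v 4.16 -1.693 1.212
v 3.485 -1.62 2.824
v 2.48 0.841 0.811
v 3.035 1.198 0.693
v 2.8 0.979 2.729
v 2.78 1.433 0.718
v 2.446 1.508 0.768
v 2.12 1.405 0.83
v 1.891 1.151 0.886
v 1.82 0.813 0.922
v 1.926 0.483 0.929
v 2.181 0.249 0.903
v 2.515 0.173 0.853
v 2.841 0.276 0.792
v 3.07 0.531 0.735
v 3.141 0.868 0.699
v -3.213 -0.784 3.408
v -2.802 -1.192 3.295
v -3.647 -1.496 4.392
v -2.661 -0.952 3.53
v -2.73 -0.648 3.719
v -2.985 -0.396 3.789
v -3.326 -0.292 3.713
v -3.624 -0.377 3.521
v -3.765 -0.617 3.285
v -3.695 -0.921 3.096
v -3.441 -1.172 3.027
v -3.1 -1.276 3.102
f 2 4 1
f 5 2 1
f 1 4 3
f 3 5 1
f 2 8 4
f 6 2 5
f 6 8 2
f 4 8 3
f 7 5 3
f 3 8 7
f 7 6 5
f 8 6 7
f 10 9 12
f 10 12 11
f 12 9 13
f 12 13 11
f 13 9 14
f 13 14 11
f 14 9 15
f 14 15 11
f 15 9 16
f 15 16 11
f 16 9 17
f 16 17 11
f 17 9 18
f 17 18 11
f 18 9 19
f 18 19 11
f 19 9 20
f 19 20 11
f 20 9 21
f 20 21 11
f 21 9 22
f 21 22 11
f 22 9 10
f 22 10 11
f 24 23 26
f 24 26 25
f 26 23 27
f 26 27 25
f 27 23 28
f 27 28 25
f 28 23 29
f 28 29 25
f 29 23 30
f 29 30 25
f 30 23 31
f 30 31 25
f 31 23 32
f 31 32 25
f 32 23 33
f 32 33 25
f 33 23 34
f 33 34 25
f 34 23 24
f 34 24 25



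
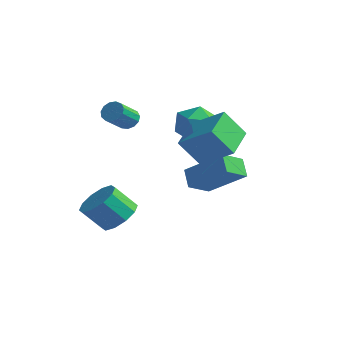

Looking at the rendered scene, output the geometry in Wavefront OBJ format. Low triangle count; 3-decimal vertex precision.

v -0.107 0.924 0.732
v 1.53 1.357 1.887
v -0.024 2.012 0.208
v 1.613 2.445 1.363
v 0.467 0.555 0.057
v 2.104 0.988 1.212
v 0.55 1.643 -0.467
v 2.187 2.076 0.688
v 2.674 -1.115 2.318
v 2.135 -1.767 3.459
v 2.012 0.301 2.814
v 1.472 -0.351 3.955
v 4.048 -0.769 3.165
v 3.508 -1.421 4.306
v 3.385 0.647 3.661
v 2.846 -0.005 4.802
v 0.809 1.817 3.612
v 1.341 0.989 3.703
v -0.401 0.971 2.997
v 0.131 0.143 3.088
v -0.2 0.609 3.895
v 0.548 1.132 4.274
v 0.392 0.828 2.426
v 1.14 1.351 2.805
v 1.084 0.378 2.969
v 0.718 0.242 3.877
v 0.222 1.718 2.823
v -0.144 1.582 3.731
v -0.584 -2.187 -1.039
v -0.097 -1.689 -0.437
v -0.65 -2.355 0.56
v -1.136 -2.853 -0.041
v -0.59 -1.421 -0.53
v -1.142 -2.086 0.467
v -1.08 -1.444 -0.818
v -1.632 -2.11 0.18
v -1.38 -1.752 -1.189
v -1.933 -2.418 -0.192
v -1.377 -2.226 -1.504
v -1.929 -2.891 -0.507
v -1.07 -2.685 -1.64
v -1.623 -3.351 -0.643
v -0.578 -2.954 -1.547
v -1.13 -3.619 -0.55
v -0.088 -2.93 -1.26
v -0.64 -3.596 -0.262
v 0.213 -2.622 -0.888
v -0.34 -3.288 0.109
v 0.209 -2.149 -0.573
v -0.343 -2.814 0.424
v -1.739 -0.546 3.466
v -1.212 -0.497 3.446
v -1.094 -1.486 4.133
v -1.621 -1.534 4.154
v -1.301 -0.342 3.684
v -1.183 -1.33 4.372
v -1.53 -0.251 3.854
v -1.412 -1.24 4.541
v -1.825 -0.254 3.9
v -1.707 -1.243 4.588
v -2.093 -0.35 3.809
v -1.974 -1.338 4.497
v -2.248 -0.507 3.609
v -2.13 -1.496 4.296
v -2.242 -0.677 3.363
v -2.124 -1.666 4.051
v -2.076 -0.805 3.151
v -1.958 -1.794 3.838
v -1.803 -0.851 3.038
v -1.685 -1.84 3.725
v -1.51 -0.8 3.061
v -1.392 -1.789 3.749
v -1.29 -0.668 3.213
v -1.171 -1.656 3.901
f 2 4 1
f 5 2 1
f 1 4 3
f 3 5 1
f 2 8 4
f 6 2 5
f 6 8 2
f 4 8 3
f 7 5 3
f 3 8 7
f 7 6 5
f 8 6 7
f 10 12 9
f 13 10 9
f 9 12 11
f 11 13 9
f 10 16 12
f 14 10 13
f 14 16 10
f 12 16 11
f 15 13 11
f 11 16 15
f 15 14 13
f 16 14 15
f 17 28 22
f 17 22 18
f 17 18 24
f 17 24 27
f 17 27 28
f 18 22 26
f 22 28 21
f 28 27 19
f 27 24 23
f 24 18 25
f 20 26 21
f 20 21 19
f 20 19 23
f 20 23 25
f 20 25 26
f 21 26 22
f 19 21 28
f 23 19 27
f 25 23 24
f 26 25 18
f 30 29 33
f 30 33 31
f 31 33 34
f 31 34 32
f 33 29 35
f 33 35 34
f 34 35 36
f 34 36 32
f 35 29 37
f 35 37 36
f 36 37 38
f 36 38 32
f 37 29 39
f 37 39 38
f 38 39 40
f 38 40 32
f 39 29 41
f 39 41 40
f 40 41 42
f 40 42 32
f 41 29 43
f 41 43 42
f 42 43 44
f 42 44 32
f 43 29 45
f 43 45 44
f 44 45 46
f 44 46 32
f 45 29 47
f 45 47 46
f 46 47 48
f 46 48 32
f 47 29 49
f 47 49 48
f 48 49 50
f 48 50 32
f 49 29 30
f 49 30 50
f 50 30 31
f 50 31 32
f 52 51 55
f 52 55 53
f 53 55 56
f 53 56 54
f 55 51 57
f 55 57 56
f 56 57 58
f 56 58 54
f 57 51 59
f 57 59 58
f 58 59 60
f 58 60 54
f 59 51 61
f 59 61 60
f 60 61 62
f 60 62 54
f 61 51 63
f 61 63 62
f 62 63 64
f 62 64 54
f 63 51 65
f 63 65 64
f 64 65 66
f 64 66 54
f 65 51 67
f 65 67 66
f 66 67 68
f 66 68 54
f 67 51 69
f 67 69 68
f 68 69 70
f 68 70 54
f 69 51 71
f 69 71 70
f 70 71 72
f 70 72 54
f 71 51 73
f 71 73 72
f 72 73 74
f 72 74 54
f 73 51 52
f 73 52 74
f 74 52 53
f 74 53 54



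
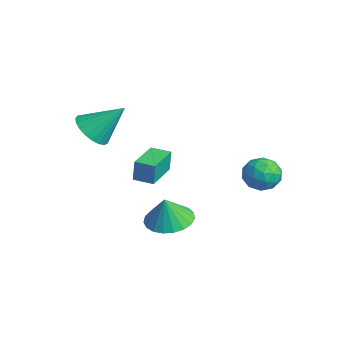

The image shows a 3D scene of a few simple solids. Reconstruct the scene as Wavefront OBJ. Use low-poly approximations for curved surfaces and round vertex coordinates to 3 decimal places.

v 1.456 1.978 -1.827
v 1.833 2.531 -1.234
v 2.367 0.929 -1.426
v 2.744 1.482 -0.833
v 1.91 1.188 -0.703
v 1.347 1.837 -0.951
v 2.853 1.623 -1.709
v 2.29 2.272 -1.957
v 2.696 2.312 -1.161
v 2.113 2.043 -0.54
v 2.087 1.417 -2.12
v 1.504 1.148 -1.499
v 1.565 2.347 -1.565
v 2.635 1.113 -1.095
v 2.145 0.941 -1.018
v 2.366 1.266 -0.67
v 1.279 1.939 -1.399
v 1.5 2.264 -1.051
v 1.545 1.474 -0.739
v 2.7 1.196 -1.609
v 2.921 1.521 -1.261
v 1.834 2.194 -1.99
v 2.055 2.519 -1.642
v 2.655 1.986 -1.921
v 2.293 2.543 -1.174
v 2.829 1.926 -0.939
v 2.893 2.009 -1.454
v 2.562 2.391 -1.599
v 1.951 2.385 -0.809
v 2.486 1.768 -0.574
v 1.996 1.595 -0.497
v 1.665 1.977 -0.643
v 2.458 2.256 -0.766
v 1.714 1.692 -2.086
v 2.249 1.075 -1.851
v 2.535 1.483 -2.017
v 2.204 1.865 -2.163
v 1.371 1.534 -1.721
v 1.907 0.917 -1.486
v 1.638 1.069 -1.061
v 1.307 1.451 -1.206
v 1.742 1.204 -1.894
v -3.1 -3.756 -0.251
v -2.64 -4.471 0.237
v -2.54 -2.464 1.111
v -2.347 -4.336 -0.011
v -2.184 -4.101 -0.301
v -2.179 -3.806 -0.583
v -2.334 -3.503 -0.807
v -2.621 -3.243 -0.935
v -2.991 -3.073 -0.945
v -3.379 -3.02 -0.835
v -3.72 -3.095 -0.624
v -3.953 -3.284 -0.349
v -4.039 -3.555 -0.056
v -3.963 -3.861 0.202
v -3.737 -4.148 0.382
v -3.401 -4.368 0.453
v -3.013 -4.482 0.401
v 0.146 -1.581 -4.415
v 1.203 -1.815 -4.546
v 0.254 -1.839 -3.085
v 1.215 -1.37 -4.461
v 1.042 -0.962 -4.368
v 0.714 -0.66 -4.283
v 0.288 -0.518 -4.221
v -0.162 -0.56 -4.193
v -0.559 -0.778 -4.203
v -0.834 -1.135 -4.25
v -0.94 -1.569 -4.326
v -0.858 -2.005 -4.417
v -0.602 -2.368 -4.508
v -0.216 -2.595 -4.583
v 0.231 -2.646 -4.629
v 0.665 -2.514 -4.638
v 1.008 -2.22 -4.609
v -2.186 -1.523 -2.438
v -2.193 -1.437 -1.381
v -1.518 -0.864 -2.487
v -1.524 -0.778 -1.431
v -0.956 -2.762 -2.329
v -0.962 -2.676 -1.273
v -0.287 -2.103 -2.379
v -0.294 -2.017 -1.322
f 1 38 17
f 38 12 41
f 17 41 6
f 38 41 17
f 1 17 13
f 17 6 18
f 13 18 2
f 17 18 13
f 1 13 22
f 13 2 23
f 22 23 8
f 13 23 22
f 1 22 34
f 22 8 37
f 34 37 11
f 22 37 34
f 1 34 38
f 34 11 42
f 38 42 12
f 34 42 38
f 2 18 29
f 18 6 32
f 29 32 10
f 18 32 29
f 6 41 19
f 41 12 40
f 19 40 5
f 41 40 19
f 12 42 39
f 42 11 35
f 39 35 3
f 42 35 39
f 11 37 36
f 37 8 24
f 36 24 7
f 37 24 36
f 8 23 28
f 23 2 25
f 28 25 9
f 23 25 28
f 4 30 16
f 30 10 31
f 16 31 5
f 30 31 16
f 4 16 14
f 16 5 15
f 14 15 3
f 16 15 14
f 4 14 21
f 14 3 20
f 21 20 7
f 14 20 21
f 4 21 26
f 21 7 27
f 26 27 9
f 21 27 26
f 4 26 30
f 26 9 33
f 30 33 10
f 26 33 30
f 5 31 19
f 31 10 32
f 19 32 6
f 31 32 19
f 3 15 39
f 15 5 40
f 39 40 12
f 15 40 39
f 7 20 36
f 20 3 35
f 36 35 11
f 20 35 36
f 9 27 28
f 27 7 24
f 28 24 8
f 27 24 28
f 10 33 29
f 33 9 25
f 29 25 2
f 33 25 29
f 44 43 46
f 44 46 45
f 46 43 47
f 46 47 45
f 47 43 48
f 47 48 45
f 48 43 49
f 48 49 45
f 49 43 50
f 49 50 45
f 50 43 51
f 50 51 45
f 51 43 52
f 51 52 45
f 52 43 53
f 52 53 45
f 53 43 54
f 53 54 45
f 54 43 55
f 54 55 45
f 55 43 56
f 55 56 45
f 56 43 57
f 56 57 45
f 57 43 58
f 57 58 45
f 58 43 59
f 58 59 45
f 59 43 44
f 59 44 45
f 61 60 63
f 61 63 62
f 63 60 64
f 63 64 62
f 64 60 65
f 64 65 62
f 65 60 66
f 65 66 62
f 66 60 67
f 66 67 62
f 67 60 68
f 67 68 62
f 68 60 69
f 68 69 62
f 69 60 70
f 69 70 62
f 70 60 71
f 70 71 62
f 71 60 72
f 71 72 62
f 72 60 73
f 72 73 62
f 73 60 74
f 73 74 62
f 74 60 75
f 74 75 62
f 75 60 76
f 75 76 62
f 76 60 61
f 76 61 62
f 78 80 77
f 81 78 77
f 77 80 79
f 79 81 77
f 78 84 80
f 82 78 81
f 82 84 78
f 80 84 79
f 83 81 79
f 79 84 83
f 83 82 81
f 84 82 83



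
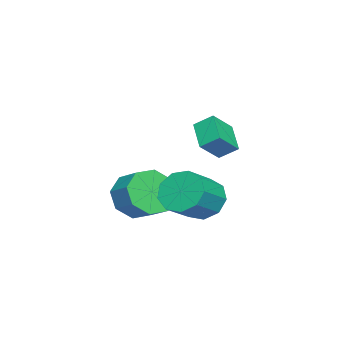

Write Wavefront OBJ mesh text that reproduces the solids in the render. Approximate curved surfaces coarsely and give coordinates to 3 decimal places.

v -1.75 -0.032 -2.452
v -1.134 0.084 -3.32
v -0.554 0.927 -2.795
v -1.17 0.812 -1.928
v -1.801 0.558 -3.344
v -1.221 1.401 -2.819
v -2.439 0.687 -2.845
v -1.859 1.53 -2.321
v -2.673 0.394 -2.117
v -2.093 1.238 -1.592
v -2.366 -0.147 -1.585
v -1.786 0.696 -1.06
v -1.699 -0.621 -1.561
v -1.119 0.222 -1.036
v -1.061 -0.75 -2.059
v -0.481 0.093 -1.535
v -0.827 -0.458 -2.788
v -0.247 0.386 -2.263
v 0.461 2.86 2.069
v 0.424 3.551 2.545
v -0.304 3.311 1.354
v -0.341 4.002 1.83
v 1.401 3.378 1.39
v 1.364 4.069 1.866
v 0.636 3.829 0.675
v 0.599 4.52 1.151
v -0.763 2.843 -1.9
v -0.418 2.413 -2.686
v 0.827 1.986 -1.906
v 0.483 2.417 -1.12
v -0.217 3.037 -2.665
v 1.028 2.611 -1.886
v -0.272 3.571 -2.287
v 0.974 3.145 -1.507
v -0.556 3.764 -1.727
v 0.69 3.338 -0.948
v -0.937 3.526 -1.248
v 0.309 3.1 -0.469
v -1.236 2.969 -1.074
v 0.009 2.543 -0.295
v -1.315 2.352 -1.286
v -0.069 1.926 -0.507
v -1.135 1.965 -1.785
v 0.111 1.539 -1.006
v -0.781 1.989 -2.338
v 0.465 1.563 -1.559
f 2 1 5
f 2 5 3
f 3 5 6
f 3 6 4
f 5 1 7
f 5 7 6
f 6 7 8
f 6 8 4
f 7 1 9
f 7 9 8
f 8 9 10
f 8 10 4
f 9 1 11
f 9 11 10
f 10 11 12
f 10 12 4
f 11 1 13
f 11 13 12
f 12 13 14
f 12 14 4
f 13 1 15
f 13 15 14
f 14 15 16
f 14 16 4
f 15 1 17
f 15 17 16
f 16 17 18
f 16 18 4
f 17 1 2
f 17 2 18
f 18 2 3
f 18 3 4
f 20 22 19
f 23 20 19
f 19 22 21
f 21 23 19
f 20 26 22
f 24 20 23
f 24 26 20
f 22 26 21
f 25 23 21
f 21 26 25
f 25 24 23
f 26 24 25
f 28 27 31
f 28 31 29
f 29 31 32
f 29 32 30
f 31 27 33
f 31 33 32
f 32 33 34
f 32 34 30
f 33 27 35
f 33 35 34
f 34 35 36
f 34 36 30
f 35 27 37
f 35 37 36
f 36 37 38
f 36 38 30
f 37 27 39
f 37 39 38
f 38 39 40
f 38 40 30
f 39 27 41
f 39 41 40
f 40 41 42
f 40 42 30
f 41 27 43
f 41 43 42
f 42 43 44
f 42 44 30
f 43 27 45
f 43 45 44
f 44 45 46
f 44 46 30
f 45 27 28
f 45 28 46
f 46 28 29
f 46 29 30



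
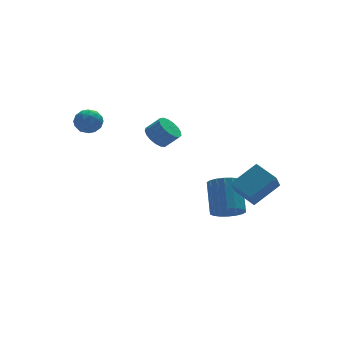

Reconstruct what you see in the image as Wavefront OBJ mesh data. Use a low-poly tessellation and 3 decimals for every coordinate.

v 1.072 3.263 0.009
v 1.733 3.356 -0.519
v 2.428 2.97 0.284
v 1.768 2.877 0.811
v 1.71 3.714 -0.327
v 2.405 3.328 0.476
v 1.541 3.969 -0.058
v 2.237 3.583 0.745
v 1.265 4.062 0.226
v 1.96 3.676 1.029
v 0.945 3.972 0.46
v 1.64 3.586 1.263
v 0.654 3.72 0.591
v 1.349 3.333 1.393
v 0.459 3.363 0.588
v 1.154 2.977 1.391
v 0.404 2.983 0.453
v 1.099 2.597 1.256
v 0.503 2.667 0.216
v 1.198 2.281 1.018
v 0.732 2.488 -0.069
v 1.427 2.102 0.734
v 1.039 2.487 -0.336
v 1.734 2.101 0.467
v 1.354 2.663 -0.524
v 2.049 2.277 0.279
v 1.604 2.977 -0.59
v 2.299 2.591 0.213
v 3.182 -4.626 -1.105
v 4.782 -4.346 -0.101
v 2.642 -3.318 -0.61
v 4.242 -3.037 0.394
v 3.678 -4.063 -2.054
v 5.278 -3.782 -1.05
v 3.138 -2.754 -1.559
v 4.738 -2.474 -0.555
v -3.046 4.028 1.999
v -2.396 3.755 1.503
v -3.244 2.725 2.457
v -2.594 2.452 1.961
v -2.434 2.953 2.644
v -2.311 3.758 2.361
v -3.329 2.722 1.599
v -3.206 3.527 1.316
v -2.571 2.947 1.256
v -2.018 3.09 1.902
v -3.622 3.39 2.058
v -3.069 3.533 2.704
v -2.703 4.006 1.711
v -2.937 2.474 2.249
v -2.842 2.769 2.651
v -2.46 2.608 2.359
v -2.654 4.008 2.215
v -2.272 3.847 1.924
v -2.294 3.376 2.594
v -3.368 2.633 2.036
v -2.986 2.472 1.745
v -3.18 3.872 1.601
v -2.798 3.711 1.309
v -3.346 3.104 1.366
v -2.424 3.371 1.274
v -2.541 2.605 1.543
v -2.972 2.763 1.33
v -2.9 3.237 1.164
v -2.099 3.455 1.654
v -2.216 2.689 1.923
v -2.121 2.983 2.324
v -2.049 3.457 2.158
v -2.202 2.98 1.508
v -3.424 3.791 2.037
v -3.541 3.025 2.306
v -3.591 3.023 1.802
v -3.519 3.497 1.636
v -3.099 3.875 2.417
v -3.216 3.109 2.686
v -2.74 3.243 2.796
v -2.668 3.717 2.63
v -3.438 3.5 2.452
v 2.782 -2.735 -3.132
v 3.67 -2.626 -3.506
v 4.107 -1.156 -2.042
v 3.218 -1.265 -1.668
v 3.437 -2.337 -3.727
v 3.873 -0.867 -2.263
v 3.074 -2.127 -3.829
v 3.51 -0.657 -2.365
v 2.653 -2.038 -3.794
v 3.09 -0.568 -2.33
v 2.258 -2.086 -3.627
v 2.694 -0.616 -2.163
v 1.966 -2.263 -3.363
v 2.403 -0.793 -1.899
v 1.836 -2.533 -3.052
v 2.273 -1.064 -1.588
v 1.893 -2.844 -2.758
v 2.33 -1.374 -1.294
v 2.127 -3.133 -2.537
v 2.563 -1.663 -1.073
v 2.49 -3.343 -2.435
v 2.926 -1.873 -0.971
v 2.91 -3.432 -2.47
v 3.347 -1.962 -1.006
v 3.306 -3.384 -2.637
v 3.742 -1.914 -1.173
v 3.597 -3.207 -2.901
v 4.034 -1.737 -1.437
v 3.727 -2.936 -3.212
v 4.164 -1.467 -1.748
f 2 1 5
f 2 5 3
f 3 5 6
f 3 6 4
f 5 1 7
f 5 7 6
f 6 7 8
f 6 8 4
f 7 1 9
f 7 9 8
f 8 9 10
f 8 10 4
f 9 1 11
f 9 11 10
f 10 11 12
f 10 12 4
f 11 1 13
f 11 13 12
f 12 13 14
f 12 14 4
f 13 1 15
f 13 15 14
f 14 15 16
f 14 16 4
f 15 1 17
f 15 17 16
f 16 17 18
f 16 18 4
f 17 1 19
f 17 19 18
f 18 19 20
f 18 20 4
f 19 1 21
f 19 21 20
f 20 21 22
f 20 22 4
f 21 1 23
f 21 23 22
f 22 23 24
f 22 24 4
f 23 1 25
f 23 25 24
f 24 25 26
f 24 26 4
f 25 1 27
f 25 27 26
f 26 27 28
f 26 28 4
f 27 1 2
f 27 2 28
f 28 2 3
f 28 3 4
f 30 32 29
f 33 30 29
f 29 32 31
f 31 33 29
f 30 36 32
f 34 30 33
f 34 36 30
f 32 36 31
f 35 33 31
f 31 36 35
f 35 34 33
f 36 34 35
f 37 74 53
f 74 48 77
f 53 77 42
f 74 77 53
f 37 53 49
f 53 42 54
f 49 54 38
f 53 54 49
f 37 49 58
f 49 38 59
f 58 59 44
f 49 59 58
f 37 58 70
f 58 44 73
f 70 73 47
f 58 73 70
f 37 70 74
f 70 47 78
f 74 78 48
f 70 78 74
f 38 54 65
f 54 42 68
f 65 68 46
f 54 68 65
f 42 77 55
f 77 48 76
f 55 76 41
f 77 76 55
f 48 78 75
f 78 47 71
f 75 71 39
f 78 71 75
f 47 73 72
f 73 44 60
f 72 60 43
f 73 60 72
f 44 59 64
f 59 38 61
f 64 61 45
f 59 61 64
f 40 66 52
f 66 46 67
f 52 67 41
f 66 67 52
f 40 52 50
f 52 41 51
f 50 51 39
f 52 51 50
f 40 50 57
f 50 39 56
f 57 56 43
f 50 56 57
f 40 57 62
f 57 43 63
f 62 63 45
f 57 63 62
f 40 62 66
f 62 45 69
f 66 69 46
f 62 69 66
f 41 67 55
f 67 46 68
f 55 68 42
f 67 68 55
f 39 51 75
f 51 41 76
f 75 76 48
f 51 76 75
f 43 56 72
f 56 39 71
f 72 71 47
f 56 71 72
f 45 63 64
f 63 43 60
f 64 60 44
f 63 60 64
f 46 69 65
f 69 45 61
f 65 61 38
f 69 61 65
f 80 79 83
f 80 83 81
f 81 83 84
f 81 84 82
f 83 79 85
f 83 85 84
f 84 85 86
f 84 86 82
f 85 79 87
f 85 87 86
f 86 87 88
f 86 88 82
f 87 79 89
f 87 89 88
f 88 89 90
f 88 90 82
f 89 79 91
f 89 91 90
f 90 91 92
f 90 92 82
f 91 79 93
f 91 93 92
f 92 93 94
f 92 94 82
f 93 79 95
f 93 95 94
f 94 95 96
f 94 96 82
f 95 79 97
f 95 97 96
f 96 97 98
f 96 98 82
f 97 79 99
f 97 99 98
f 98 99 100
f 98 100 82
f 99 79 101
f 99 101 100
f 100 101 102
f 100 102 82
f 101 79 103
f 101 103 102
f 102 103 104
f 102 104 82
f 103 79 105
f 103 105 104
f 104 105 106
f 104 106 82
f 105 79 107
f 105 107 106
f 106 107 108
f 106 108 82
f 107 79 80
f 107 80 108
f 108 80 81
f 108 81 82



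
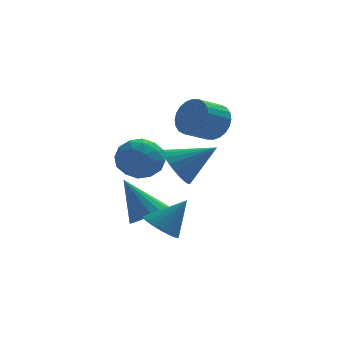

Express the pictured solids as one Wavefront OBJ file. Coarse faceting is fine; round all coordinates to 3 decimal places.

v -1.487 -1.344 0.006
v -1.017 -0.685 0.011
v -2.333 -0.756 1.554
v -1.326 -0.577 -0.198
v -1.671 -0.646 -0.36
v -1.974 -0.874 -0.439
v -2.166 -1.21 -0.416
v -2.202 -1.577 -0.296
v -2.074 -1.891 -0.107
v -1.812 -2.079 0.108
v -1.476 -2.099 0.299
v -1.142 -1.946 0.423
v -0.887 -1.656 0.452
v -0.77 -1.294 0.378
v -0.817 -0.943 0.219
v -1.309 -3.399 0.259
v -0.731 -3.207 -0.229
v -0.371 -3.221 1.441
v -0.865 -2.918 -0.166
v -1.076 -2.713 -0.029
v -1.327 -2.626 0.157
v -1.575 -2.673 0.361
v -1.777 -2.845 0.547
v -1.898 -3.113 0.683
v -1.917 -3.431 0.746
v -1.831 -3.743 0.725
v -1.655 -3.995 0.623
v -1.419 -4.145 0.458
v -1.164 -4.165 0.259
v -0.934 -4.053 0.06
v -0.769 -3.828 -0.105
v -0.697 -3.529 -0.207
v -0.246 0.852 1.489
v 0.136 0.278 0.822
v 1.246 0.728 2.451
v 0.243 0.615 0.698
v 0.276 0.988 0.695
v 0.229 1.34 0.813
v 0.11 1.618 1.034
v -0.063 1.78 1.324
v -0.265 1.8 1.64
v -0.463 1.676 1.932
v -0.629 1.426 2.157
v -0.736 1.089 2.28
v -0.769 0.716 2.283
v -0.722 0.363 2.165
v -0.603 0.085 1.944
v -0.429 -0.076 1.654
v -0.228 -0.096 1.339
v -0.029 0.028 1.046
v 1.162 0.835 3.696
v 1.607 0.764 4.429
v 0.682 0.213 4.936
v 0.238 0.285 4.204
v 1.455 1.06 4.473
v 0.53 0.509 4.981
v 1.258 1.322 4.399
v 0.333 0.771 4.906
v 1.047 1.509 4.218
v 0.122 0.958 4.725
v 0.853 1.594 3.958
v -0.071 1.043 4.465
v 0.707 1.564 3.657
v -0.218 1.013 4.164
v 0.63 1.423 3.363
v -0.295 0.872 3.87
v 0.634 1.192 3.119
v -0.291 0.641 3.627
v 0.718 0.907 2.964
v -0.207 0.356 3.471
v 0.87 0.611 2.919
v -0.055 0.06 3.427
v 1.067 0.349 2.994
v 0.142 -0.202 3.501
v 1.278 0.162 3.175
v 0.353 -0.389 3.682
v 1.471 0.077 3.435
v 0.547 -0.474 3.942
v 1.618 0.107 3.736
v 0.693 -0.444 4.243
v 1.695 0.248 4.03
v 0.77 -0.303 4.537
v 1.691 0.479 4.273
v 0.766 -0.072 4.781
v -2.104 -0.718 3.473
v -1.354 -0.385 2.961
v -2.206 -1.955 2.519
v -1.456 -1.622 2.007
v -1.321 -1.949 2.908
v -1.258 -1.185 3.497
v -2.302 -1.155 1.983
v -2.239 -0.391 2.572
v -1.476 -0.655 2.041
v -0.869 -1.146 2.612
v -2.691 -1.194 2.868
v -2.084 -1.685 3.439
v -1.72 -0.443 3.301
v -1.84 -1.897 2.179
v -1.761 -2.089 2.708
v -1.319 -1.894 2.408
v -1.664 -0.913 3.616
v -1.222 -0.718 3.315
v -1.203 -1.637 3.284
v -2.338 -1.622 2.165
v -1.896 -1.427 1.864
v -2.241 -0.446 3.072
v -1.799 -0.251 2.772
v -2.357 -0.703 2.196
v -1.351 -0.406 2.459
v -1.411 -1.133 1.898
v -1.908 -0.859 1.884
v -1.871 -0.41 2.23
v -0.994 -0.695 2.795
v -1.054 -1.422 2.234
v -0.975 -1.614 2.763
v -0.938 -1.165 3.11
v -1.066 -0.854 2.254
v -2.506 -0.918 3.246
v -2.566 -1.645 2.685
v -2.622 -1.175 2.37
v -2.585 -0.726 2.717
v -2.149 -1.207 3.582
v -2.209 -1.934 3.021
v -1.689 -1.93 3.25
v -1.652 -1.481 3.596
v -2.494 -1.486 3.226
f 2 1 4
f 2 4 3
f 4 1 5
f 4 5 3
f 5 1 6
f 5 6 3
f 6 1 7
f 6 7 3
f 7 1 8
f 7 8 3
f 8 1 9
f 8 9 3
f 9 1 10
f 9 10 3
f 10 1 11
f 10 11 3
f 11 1 12
f 11 12 3
f 12 1 13
f 12 13 3
f 13 1 14
f 13 14 3
f 14 1 15
f 14 15 3
f 15 1 2
f 15 2 3
f 17 16 19
f 17 19 18
f 19 16 20
f 19 20 18
f 20 16 21
f 20 21 18
f 21 16 22
f 21 22 18
f 22 16 23
f 22 23 18
f 23 16 24
f 23 24 18
f 24 16 25
f 24 25 18
f 25 16 26
f 25 26 18
f 26 16 27
f 26 27 18
f 27 16 28
f 27 28 18
f 28 16 29
f 28 29 18
f 29 16 30
f 29 30 18
f 30 16 31
f 30 31 18
f 31 16 32
f 31 32 18
f 32 16 17
f 32 17 18
f 34 33 36
f 34 36 35
f 36 33 37
f 36 37 35
f 37 33 38
f 37 38 35
f 38 33 39
f 38 39 35
f 39 33 40
f 39 40 35
f 40 33 41
f 40 41 35
f 41 33 42
f 41 42 35
f 42 33 43
f 42 43 35
f 43 33 44
f 43 44 35
f 44 33 45
f 44 45 35
f 45 33 46
f 45 46 35
f 46 33 47
f 46 47 35
f 47 33 48
f 47 48 35
f 48 33 49
f 48 49 35
f 49 33 50
f 49 50 35
f 50 33 34
f 50 34 35
f 52 51 55
f 52 55 53
f 53 55 56
f 53 56 54
f 55 51 57
f 55 57 56
f 56 57 58
f 56 58 54
f 57 51 59
f 57 59 58
f 58 59 60
f 58 60 54
f 59 51 61
f 59 61 60
f 60 61 62
f 60 62 54
f 61 51 63
f 61 63 62
f 62 63 64
f 62 64 54
f 63 51 65
f 63 65 64
f 64 65 66
f 64 66 54
f 65 51 67
f 65 67 66
f 66 67 68
f 66 68 54
f 67 51 69
f 67 69 68
f 68 69 70
f 68 70 54
f 69 51 71
f 69 71 70
f 70 71 72
f 70 72 54
f 71 51 73
f 71 73 72
f 72 73 74
f 72 74 54
f 73 51 75
f 73 75 74
f 74 75 76
f 74 76 54
f 75 51 77
f 75 77 76
f 76 77 78
f 76 78 54
f 77 51 79
f 77 79 78
f 78 79 80
f 78 80 54
f 79 51 81
f 79 81 80
f 80 81 82
f 80 82 54
f 81 51 83
f 81 83 82
f 82 83 84
f 82 84 54
f 83 51 52
f 83 52 84
f 84 52 53
f 84 53 54
f 85 122 101
f 122 96 125
f 101 125 90
f 122 125 101
f 85 101 97
f 101 90 102
f 97 102 86
f 101 102 97
f 85 97 106
f 97 86 107
f 106 107 92
f 97 107 106
f 85 106 118
f 106 92 121
f 118 121 95
f 106 121 118
f 85 118 122
f 118 95 126
f 122 126 96
f 118 126 122
f 86 102 113
f 102 90 116
f 113 116 94
f 102 116 113
f 90 125 103
f 125 96 124
f 103 124 89
f 125 124 103
f 96 126 123
f 126 95 119
f 123 119 87
f 126 119 123
f 95 121 120
f 121 92 108
f 120 108 91
f 121 108 120
f 92 107 112
f 107 86 109
f 112 109 93
f 107 109 112
f 88 114 100
f 114 94 115
f 100 115 89
f 114 115 100
f 88 100 98
f 100 89 99
f 98 99 87
f 100 99 98
f 88 98 105
f 98 87 104
f 105 104 91
f 98 104 105
f 88 105 110
f 105 91 111
f 110 111 93
f 105 111 110
f 88 110 114
f 110 93 117
f 114 117 94
f 110 117 114
f 89 115 103
f 115 94 116
f 103 116 90
f 115 116 103
f 87 99 123
f 99 89 124
f 123 124 96
f 99 124 123
f 91 104 120
f 104 87 119
f 120 119 95
f 104 119 120
f 93 111 112
f 111 91 108
f 112 108 92
f 111 108 112
f 94 117 113
f 117 93 109
f 113 109 86
f 117 109 113



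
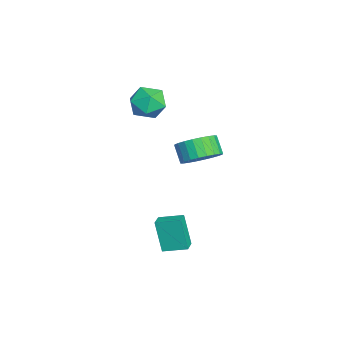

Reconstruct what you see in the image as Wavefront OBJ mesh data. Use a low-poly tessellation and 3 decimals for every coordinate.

v -0.267 -0.719 1.33
v 0.571 -0.895 1.955
v -0.114 -1.177 2.794
v -0.953 -1.001 2.17
v 0.497 -0.495 2.029
v -0.188 -0.777 2.869
v 0.307 -0.129 1.997
v -0.378 -0.411 2.837
v 0.03 0.148 1.864
v -0.655 -0.135 2.704
v -0.293 0.292 1.649
v -0.978 0.009 2.489
v -0.612 0.282 1.386
v -1.297 -0 2.226
v -0.878 0.12 1.114
v -1.563 -0.162 1.954
v -1.052 -0.169 0.875
v -1.737 -0.452 1.715
v -1.106 -0.543 0.706
v -1.791 -0.825 1.545
v -1.032 -0.943 0.631
v -1.717 -1.225 1.471
v -0.842 -1.309 0.663
v -1.527 -1.591 1.503
v -0.565 -1.585 0.796
v -1.25 -1.868 1.636
v -0.242 -1.729 1.011
v -0.927 -2.012 1.851
v 0.077 -1.72 1.274
v -0.608 -2.002 2.114
v 0.343 -1.558 1.546
v -0.342 -1.84 2.386
v 0.517 -1.268 1.785
v -0.168 -1.551 2.625
v -3.407 -2.905 2.216
v -2.739 -3.347 2.945
v -4.761 -3.173 3.295
v -4.093 -3.615 4.024
v -4.038 -2.554 3.813
v -3.202 -2.388 3.145
v -4.298 -4.132 3.095
v -3.462 -3.966 2.427
v -3.29 -4.105 3.488
v -3.129 -3.13 3.931
v -4.371 -3.39 2.309
v -4.21 -2.415 2.752
v 0.917 -2.46 -4.094
v 0.434 -2.806 -2.374
v 1.127 -1.235 -3.789
v 0.644 -1.581 -2.069
v 1.696 -2.639 -3.911
v 1.213 -2.985 -2.191
v 1.906 -1.414 -3.606
v 1.423 -1.76 -1.886
f 2 1 5
f 2 5 3
f 3 5 6
f 3 6 4
f 5 1 7
f 5 7 6
f 6 7 8
f 6 8 4
f 7 1 9
f 7 9 8
f 8 9 10
f 8 10 4
f 9 1 11
f 9 11 10
f 10 11 12
f 10 12 4
f 11 1 13
f 11 13 12
f 12 13 14
f 12 14 4
f 13 1 15
f 13 15 14
f 14 15 16
f 14 16 4
f 15 1 17
f 15 17 16
f 16 17 18
f 16 18 4
f 17 1 19
f 17 19 18
f 18 19 20
f 18 20 4
f 19 1 21
f 19 21 20
f 20 21 22
f 20 22 4
f 21 1 23
f 21 23 22
f 22 23 24
f 22 24 4
f 23 1 25
f 23 25 24
f 24 25 26
f 24 26 4
f 25 1 27
f 25 27 26
f 26 27 28
f 26 28 4
f 27 1 29
f 27 29 28
f 28 29 30
f 28 30 4
f 29 1 31
f 29 31 30
f 30 31 32
f 30 32 4
f 31 1 33
f 31 33 32
f 32 33 34
f 32 34 4
f 33 1 2
f 33 2 34
f 34 2 3
f 34 3 4
f 35 46 40
f 35 40 36
f 35 36 42
f 35 42 45
f 35 45 46
f 36 40 44
f 40 46 39
f 46 45 37
f 45 42 41
f 42 36 43
f 38 44 39
f 38 39 37
f 38 37 41
f 38 41 43
f 38 43 44
f 39 44 40
f 37 39 46
f 41 37 45
f 43 41 42
f 44 43 36
f 48 50 47
f 51 48 47
f 47 50 49
f 49 51 47
f 48 54 50
f 52 48 51
f 52 54 48
f 50 54 49
f 53 51 49
f 49 54 53
f 53 52 51
f 54 52 53



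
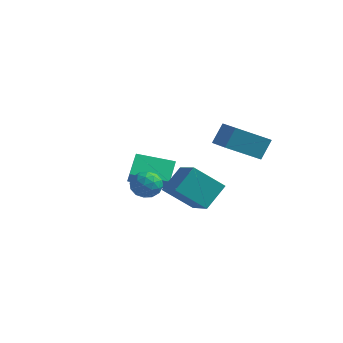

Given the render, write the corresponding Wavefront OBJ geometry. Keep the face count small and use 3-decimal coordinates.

v 3.663 3.02 -0.606
v 2.455 1.635 0.471
v 3.87 3.677 0.472
v 2.663 2.293 1.55
v 4.777 2.247 -0.35
v 3.57 0.863 0.728
v 4.985 2.905 0.729
v 3.777 1.52 1.806
v 0.221 -2.265 -1.127
v 0.566 -1.841 -0.501
v 1.354 -2.139 -1.839
v 1.699 -1.715 -1.213
v 1.539 -2.525 -1.127
v 0.839 -2.604 -0.687
v 1.081 -1.376 -1.653
v 0.381 -1.455 -1.213
v 1.098 -1.292 -0.827
v 1.381 -2.002 -0.502
v 0.539 -1.978 -1.838
v 0.822 -2.688 -1.513
v 0.294 -2.064 -0.751
v 1.626 -1.916 -1.589
v 1.532 -2.392 -1.538
v 1.735 -2.143 -1.17
v 0.455 -2.512 -0.861
v 0.658 -2.263 -0.493
v 1.23 -2.665 -0.861
v 1.262 -1.717 -1.847
v 1.465 -1.468 -1.479
v 0.185 -1.837 -1.17
v 0.388 -1.588 -0.802
v 0.69 -1.315 -1.479
v 0.81 -1.492 -0.575
v 1.475 -1.418 -0.994
v 1.112 -1.219 -1.252
v 0.7 -1.265 -0.993
v 0.976 -1.91 -0.384
v 1.642 -1.835 -0.803
v 1.548 -2.312 -0.752
v 1.137 -2.358 -0.493
v 1.289 -1.587 -0.575
v 0.278 -2.145 -1.537
v 0.944 -2.07 -1.956
v 0.783 -1.622 -1.847
v 0.372 -1.668 -1.588
v 0.445 -2.562 -1.346
v 1.11 -2.488 -1.765
v 1.22 -2.715 -1.347
v 0.808 -2.761 -1.088
v 0.631 -2.393 -1.765
v -2.688 2.23 -3.674
v -3.06 3.47 -2.84
v -0.884 3.086 -4.141
v -1.257 4.326 -3.307
v -2.303 1.834 -2.913
v -2.676 3.074 -2.079
v -0.5 2.69 -3.38
v -0.872 3.93 -2.546
v 2.792 -2.476 -0.872
v 3.108 -1.289 0.183
v 1.492 -1.483 -1.6
v 1.809 -0.296 -0.545
v 4.051 -1.724 -2.095
v 4.368 -0.537 -1.04
v 2.752 -0.731 -2.823
v 3.068 0.456 -1.768
f 2 4 1
f 5 2 1
f 1 4 3
f 3 5 1
f 2 8 4
f 6 2 5
f 6 8 2
f 4 8 3
f 7 5 3
f 3 8 7
f 7 6 5
f 8 6 7
f 9 46 25
f 46 20 49
f 25 49 14
f 46 49 25
f 9 25 21
f 25 14 26
f 21 26 10
f 25 26 21
f 9 21 30
f 21 10 31
f 30 31 16
f 21 31 30
f 9 30 42
f 30 16 45
f 42 45 19
f 30 45 42
f 9 42 46
f 42 19 50
f 46 50 20
f 42 50 46
f 10 26 37
f 26 14 40
f 37 40 18
f 26 40 37
f 14 49 27
f 49 20 48
f 27 48 13
f 49 48 27
f 20 50 47
f 50 19 43
f 47 43 11
f 50 43 47
f 19 45 44
f 45 16 32
f 44 32 15
f 45 32 44
f 16 31 36
f 31 10 33
f 36 33 17
f 31 33 36
f 12 38 24
f 38 18 39
f 24 39 13
f 38 39 24
f 12 24 22
f 24 13 23
f 22 23 11
f 24 23 22
f 12 22 29
f 22 11 28
f 29 28 15
f 22 28 29
f 12 29 34
f 29 15 35
f 34 35 17
f 29 35 34
f 12 34 38
f 34 17 41
f 38 41 18
f 34 41 38
f 13 39 27
f 39 18 40
f 27 40 14
f 39 40 27
f 11 23 47
f 23 13 48
f 47 48 20
f 23 48 47
f 15 28 44
f 28 11 43
f 44 43 19
f 28 43 44
f 17 35 36
f 35 15 32
f 36 32 16
f 35 32 36
f 18 41 37
f 41 17 33
f 37 33 10
f 41 33 37
f 52 54 51
f 55 52 51
f 51 54 53
f 53 55 51
f 52 58 54
f 56 52 55
f 56 58 52
f 54 58 53
f 57 55 53
f 53 58 57
f 57 56 55
f 58 56 57
f 60 62 59
f 63 60 59
f 59 62 61
f 61 63 59
f 60 66 62
f 64 60 63
f 64 66 60
f 62 66 61
f 65 63 61
f 61 66 65
f 65 64 63
f 66 64 65



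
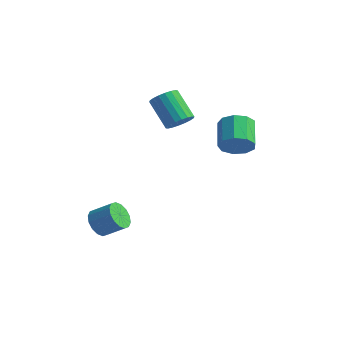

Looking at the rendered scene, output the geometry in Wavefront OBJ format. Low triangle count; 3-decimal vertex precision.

v -2.077 1.883 1.658
v -1.456 2.155 2.219
v -2.922 2.609 3.623
v -3.543 2.337 3.062
v -1.544 2.482 2.021
v -3.01 2.936 3.425
v -1.737 2.689 1.752
v -3.204 3.144 3.155
v -1.998 2.738 1.464
v -3.465 3.192 2.867
v -2.275 2.616 1.214
v -3.741 3.071 2.618
v -2.512 2.35 1.053
v -3.978 2.804 2.456
v -2.663 1.991 1.011
v -4.129 2.445 2.414
v -2.698 1.611 1.097
v -4.164 2.065 2.501
v -2.61 1.284 1.295
v -4.076 1.738 2.699
v -2.416 1.076 1.565
v -3.883 1.531 2.968
v -2.155 1.028 1.853
v -3.622 1.482 3.256
v -1.879 1.149 2.102
v -3.345 1.604 3.506
v -1.642 1.416 2.264
v -3.108 1.87 3.667
v -1.491 1.775 2.306
v -2.957 2.229 3.709
v 1.271 2.519 0.632
v 1.951 2.487 1.431
v 1.009 3.829 2.287
v 0.329 3.861 1.488
v 2.174 2.958 0.937
v 1.233 4.301 1.793
v 1.975 3.224 0.301
v 1.033 4.566 1.156
v 1.446 3.159 -0.181
v 0.504 4.502 0.675
v 0.835 2.795 -0.282
v -0.107 4.138 0.574
v 0.428 2.302 0.045
v -0.514 3.645 0.9
v 0.416 1.91 0.646
v -0.526 3.253 1.502
v 0.803 1.802 1.241
v -0.139 3.145 2.097
v 1.41 2.03 1.551
v 0.468 3.373 2.407
v -3.517 -3.657 -4.148
v -2.92 -4.053 -4.742
v -1.787 -3.599 -3.905
v -2.383 -3.203 -3.312
v -2.979 -3.604 -4.905
v -1.846 -3.15 -4.068
v -3.182 -3.169 -4.866
v -2.049 -2.716 -4.029
v -3.475 -2.865 -4.634
v -2.341 -2.412 -3.798
v -3.778 -2.773 -4.273
v -2.645 -2.32 -3.436
v -4.012 -2.918 -3.878
v -2.879 -2.464 -3.041
v -4.113 -3.261 -3.555
v -2.98 -2.807 -2.718
v -4.054 -3.71 -3.392
v -2.921 -3.256 -2.555
v -3.851 -4.144 -3.431
v -2.718 -3.691 -2.594
v -3.559 -4.448 -3.662
v -2.425 -3.995 -2.826
v -3.255 -4.54 -4.024
v -2.122 -4.087 -3.187
v -3.021 -4.396 -4.419
v -1.888 -3.942 -3.582
f 2 1 5
f 2 5 3
f 3 5 6
f 3 6 4
f 5 1 7
f 5 7 6
f 6 7 8
f 6 8 4
f 7 1 9
f 7 9 8
f 8 9 10
f 8 10 4
f 9 1 11
f 9 11 10
f 10 11 12
f 10 12 4
f 11 1 13
f 11 13 12
f 12 13 14
f 12 14 4
f 13 1 15
f 13 15 14
f 14 15 16
f 14 16 4
f 15 1 17
f 15 17 16
f 16 17 18
f 16 18 4
f 17 1 19
f 17 19 18
f 18 19 20
f 18 20 4
f 19 1 21
f 19 21 20
f 20 21 22
f 20 22 4
f 21 1 23
f 21 23 22
f 22 23 24
f 22 24 4
f 23 1 25
f 23 25 24
f 24 25 26
f 24 26 4
f 25 1 27
f 25 27 26
f 26 27 28
f 26 28 4
f 27 1 29
f 27 29 28
f 28 29 30
f 28 30 4
f 29 1 2
f 29 2 30
f 30 2 3
f 30 3 4
f 32 31 35
f 32 35 33
f 33 35 36
f 33 36 34
f 35 31 37
f 35 37 36
f 36 37 38
f 36 38 34
f 37 31 39
f 37 39 38
f 38 39 40
f 38 40 34
f 39 31 41
f 39 41 40
f 40 41 42
f 40 42 34
f 41 31 43
f 41 43 42
f 42 43 44
f 42 44 34
f 43 31 45
f 43 45 44
f 44 45 46
f 44 46 34
f 45 31 47
f 45 47 46
f 46 47 48
f 46 48 34
f 47 31 49
f 47 49 48
f 48 49 50
f 48 50 34
f 49 31 32
f 49 32 50
f 50 32 33
f 50 33 34
f 52 51 55
f 52 55 53
f 53 55 56
f 53 56 54
f 55 51 57
f 55 57 56
f 56 57 58
f 56 58 54
f 57 51 59
f 57 59 58
f 58 59 60
f 58 60 54
f 59 51 61
f 59 61 60
f 60 61 62
f 60 62 54
f 61 51 63
f 61 63 62
f 62 63 64
f 62 64 54
f 63 51 65
f 63 65 64
f 64 65 66
f 64 66 54
f 65 51 67
f 65 67 66
f 66 67 68
f 66 68 54
f 67 51 69
f 67 69 68
f 68 69 70
f 68 70 54
f 69 51 71
f 69 71 70
f 70 71 72
f 70 72 54
f 71 51 73
f 71 73 72
f 72 73 74
f 72 74 54
f 73 51 75
f 73 75 74
f 74 75 76
f 74 76 54
f 75 51 52
f 75 52 76
f 76 52 53
f 76 53 54



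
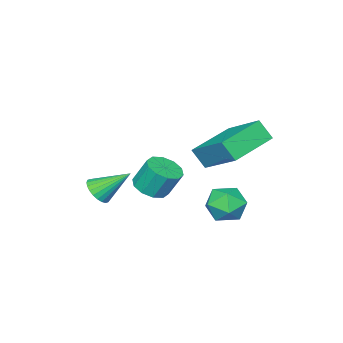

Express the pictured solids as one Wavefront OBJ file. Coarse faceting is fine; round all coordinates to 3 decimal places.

v 0.935 -2.574 -0.369
v 1.244 -2.065 -0.63
v 0.185 -1.606 0.629
v 1.036 -2.076 -0.775
v 0.813 -2.163 -0.859
v 0.608 -2.313 -0.867
v 0.454 -2.502 -0.8
v 0.372 -2.702 -0.668
v 0.376 -2.883 -0.49
v 0.465 -3.017 -0.293
v 0.626 -3.083 -0.109
v 0.834 -3.071 0.036
v 1.057 -2.984 0.12
v 1.262 -2.835 0.128
v 1.416 -2.645 0.061
v 1.498 -2.445 -0.071
v 1.494 -2.265 -0.249
v 1.405 -2.131 -0.446
v -1.717 2.446 -0.149
v -0.862 2.331 -0.382
v -1.978 1.049 -0.418
v -1.123 0.934 -0.651
v -1.336 1.096 0.202
v -1.174 1.959 0.368
v -1.666 1.421 -1.168
v -1.504 2.284 -1.002
v -0.83 1.697 -1.012
v -0.626 1.496 -0.165
v -2.214 1.884 -0.635
v -2.01 1.683 0.212
v -2.651 1.348 2.061
v -2.502 0.819 2.836
v -2.363 3.041 3.161
v -2.214 2.513 3.936
v -0.706 1.287 1.644
v -0.557 0.759 2.419
v -0.418 2.981 2.744
v -0.269 2.452 3.519
v -1.605 -2.307 -1.068
v -1.192 -2.866 -0.714
v -1.442 -2.332 0.422
v -1.855 -1.773 0.068
v -0.893 -2.504 -0.819
v -1.142 -1.969 0.317
v -0.865 -2.066 -1.019
v -1.115 -1.532 0.117
v -1.12 -1.72 -1.237
v -1.37 -1.186 -0.101
v -1.56 -1.599 -1.391
v -1.81 -1.064 -0.256
v -2.018 -1.748 -1.422
v -2.268 -1.214 -0.286
v -2.318 -2.111 -1.317
v -2.567 -1.576 -0.181
v -2.345 -2.548 -1.117
v -2.595 -2.014 0.019
v -2.09 -2.894 -0.899
v -2.34 -2.36 0.237
v -1.65 -3.016 -0.744
v -1.9 -2.481 0.391
f 2 1 4
f 2 4 3
f 4 1 5
f 4 5 3
f 5 1 6
f 5 6 3
f 6 1 7
f 6 7 3
f 7 1 8
f 7 8 3
f 8 1 9
f 8 9 3
f 9 1 10
f 9 10 3
f 10 1 11
f 10 11 3
f 11 1 12
f 11 12 3
f 12 1 13
f 12 13 3
f 13 1 14
f 13 14 3
f 14 1 15
f 14 15 3
f 15 1 16
f 15 16 3
f 16 1 17
f 16 17 3
f 17 1 18
f 17 18 3
f 18 1 2
f 18 2 3
f 19 30 24
f 19 24 20
f 19 20 26
f 19 26 29
f 19 29 30
f 20 24 28
f 24 30 23
f 30 29 21
f 29 26 25
f 26 20 27
f 22 28 23
f 22 23 21
f 22 21 25
f 22 25 27
f 22 27 28
f 23 28 24
f 21 23 30
f 25 21 29
f 27 25 26
f 28 27 20
f 32 34 31
f 35 32 31
f 31 34 33
f 33 35 31
f 32 38 34
f 36 32 35
f 36 38 32
f 34 38 33
f 37 35 33
f 33 38 37
f 37 36 35
f 38 36 37
f 40 39 43
f 40 43 41
f 41 43 44
f 41 44 42
f 43 39 45
f 43 45 44
f 44 45 46
f 44 46 42
f 45 39 47
f 45 47 46
f 46 47 48
f 46 48 42
f 47 39 49
f 47 49 48
f 48 49 50
f 48 50 42
f 49 39 51
f 49 51 50
f 50 51 52
f 50 52 42
f 51 39 53
f 51 53 52
f 52 53 54
f 52 54 42
f 53 39 55
f 53 55 54
f 54 55 56
f 54 56 42
f 55 39 57
f 55 57 56
f 56 57 58
f 56 58 42
f 57 39 59
f 57 59 58
f 58 59 60
f 58 60 42
f 59 39 40
f 59 40 60
f 60 40 41
f 60 41 42

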